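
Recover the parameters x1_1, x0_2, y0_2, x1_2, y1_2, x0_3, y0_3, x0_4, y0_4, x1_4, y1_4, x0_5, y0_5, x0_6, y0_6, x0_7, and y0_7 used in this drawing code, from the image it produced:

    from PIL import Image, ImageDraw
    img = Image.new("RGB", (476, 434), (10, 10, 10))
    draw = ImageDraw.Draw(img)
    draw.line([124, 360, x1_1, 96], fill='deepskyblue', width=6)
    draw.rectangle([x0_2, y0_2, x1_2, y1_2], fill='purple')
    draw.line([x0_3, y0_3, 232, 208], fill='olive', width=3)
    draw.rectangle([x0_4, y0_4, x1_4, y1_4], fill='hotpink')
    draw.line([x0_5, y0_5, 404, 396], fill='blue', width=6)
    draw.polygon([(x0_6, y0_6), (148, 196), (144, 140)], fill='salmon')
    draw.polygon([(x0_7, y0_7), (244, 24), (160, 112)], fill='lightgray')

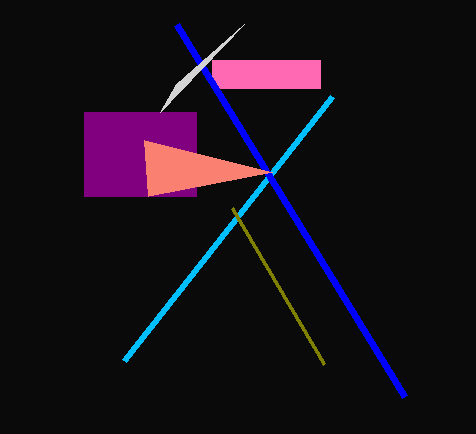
x1_1 = 332; x0_2 = 84; y0_2 = 112; x1_2 = 196; y1_2 = 196; x0_3 = 324; y0_3 = 364; x0_4 = 212; y0_4 = 60; x1_4 = 320; y1_4 = 88; x0_5 = 176; y0_5 = 24; x0_6 = 272; y0_6 = 172; x0_7 = 176; y0_7 = 84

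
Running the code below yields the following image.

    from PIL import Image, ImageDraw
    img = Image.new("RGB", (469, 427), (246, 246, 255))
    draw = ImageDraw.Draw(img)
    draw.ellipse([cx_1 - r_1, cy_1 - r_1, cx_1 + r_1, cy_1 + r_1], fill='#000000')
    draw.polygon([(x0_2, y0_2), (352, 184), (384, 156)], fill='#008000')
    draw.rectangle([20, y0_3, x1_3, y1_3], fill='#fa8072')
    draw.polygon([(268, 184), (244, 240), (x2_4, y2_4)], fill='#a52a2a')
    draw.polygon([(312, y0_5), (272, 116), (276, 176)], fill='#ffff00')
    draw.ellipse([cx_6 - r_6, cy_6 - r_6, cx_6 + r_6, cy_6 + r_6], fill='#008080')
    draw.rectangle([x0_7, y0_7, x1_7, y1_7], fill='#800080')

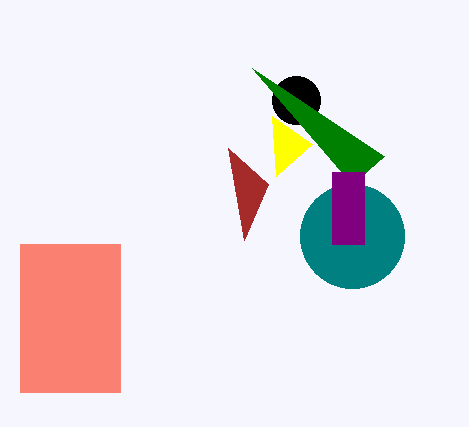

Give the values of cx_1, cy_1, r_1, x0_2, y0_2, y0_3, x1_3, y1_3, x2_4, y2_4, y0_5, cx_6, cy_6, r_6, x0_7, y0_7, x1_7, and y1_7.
cx_1 = 296, cy_1 = 100, r_1 = 24, x0_2 = 252, y0_2 = 68, y0_3 = 244, x1_3 = 120, y1_3 = 392, x2_4 = 228, y2_4 = 148, y0_5 = 144, cx_6 = 352, cy_6 = 236, r_6 = 52, x0_7 = 332, y0_7 = 172, x1_7 = 364, y1_7 = 244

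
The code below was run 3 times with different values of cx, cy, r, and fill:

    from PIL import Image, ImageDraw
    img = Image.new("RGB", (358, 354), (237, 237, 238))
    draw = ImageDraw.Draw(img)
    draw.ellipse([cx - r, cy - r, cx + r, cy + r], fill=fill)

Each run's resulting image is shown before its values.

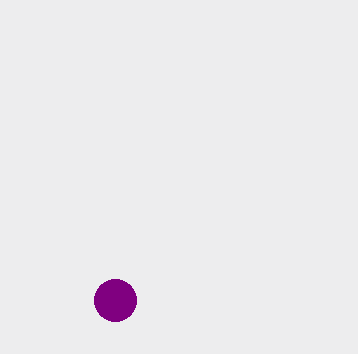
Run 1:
cx = 115
cy = 300
r = 21
fill = 'purple'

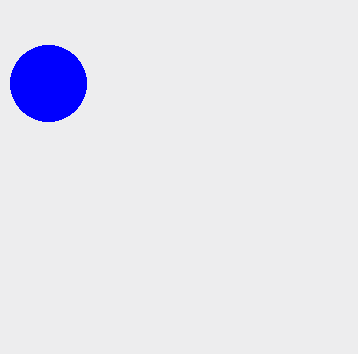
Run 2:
cx = 48, cy = 83, r = 38, fill = 'blue'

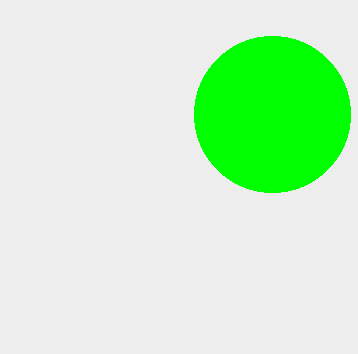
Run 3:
cx = 272; cy = 114; r = 78; fill = 'lime'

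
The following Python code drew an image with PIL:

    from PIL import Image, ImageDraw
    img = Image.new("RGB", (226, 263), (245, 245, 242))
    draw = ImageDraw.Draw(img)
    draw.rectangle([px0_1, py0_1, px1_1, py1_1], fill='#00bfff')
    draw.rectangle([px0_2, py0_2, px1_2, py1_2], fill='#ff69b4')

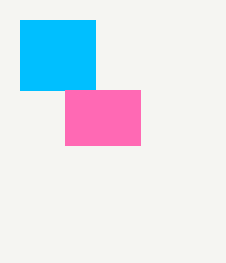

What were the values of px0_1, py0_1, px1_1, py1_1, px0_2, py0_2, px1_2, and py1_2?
px0_1 = 20; py0_1 = 20; px1_1 = 95; py1_1 = 90; px0_2 = 65; py0_2 = 90; px1_2 = 140; py1_2 = 145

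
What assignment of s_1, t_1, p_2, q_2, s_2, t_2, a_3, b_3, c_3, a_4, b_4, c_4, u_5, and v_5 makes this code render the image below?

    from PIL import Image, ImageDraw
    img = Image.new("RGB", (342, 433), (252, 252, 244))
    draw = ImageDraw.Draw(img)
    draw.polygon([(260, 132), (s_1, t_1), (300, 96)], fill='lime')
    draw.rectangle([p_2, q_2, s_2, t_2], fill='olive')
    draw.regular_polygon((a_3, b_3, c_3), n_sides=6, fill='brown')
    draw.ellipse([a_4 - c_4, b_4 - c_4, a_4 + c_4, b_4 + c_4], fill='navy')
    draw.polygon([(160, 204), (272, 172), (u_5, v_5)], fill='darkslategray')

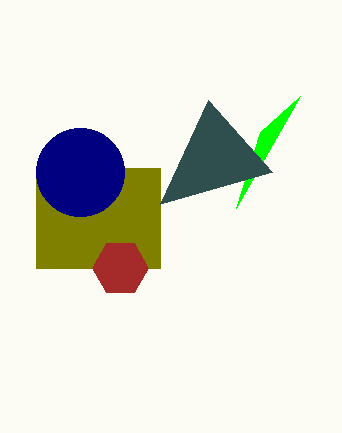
s_1 = 236; t_1 = 208; p_2 = 36; q_2 = 168; s_2 = 160; t_2 = 268; a_3 = 120; b_3 = 268; c_3 = 28; a_4 = 80; b_4 = 172; c_4 = 44; u_5 = 208; v_5 = 100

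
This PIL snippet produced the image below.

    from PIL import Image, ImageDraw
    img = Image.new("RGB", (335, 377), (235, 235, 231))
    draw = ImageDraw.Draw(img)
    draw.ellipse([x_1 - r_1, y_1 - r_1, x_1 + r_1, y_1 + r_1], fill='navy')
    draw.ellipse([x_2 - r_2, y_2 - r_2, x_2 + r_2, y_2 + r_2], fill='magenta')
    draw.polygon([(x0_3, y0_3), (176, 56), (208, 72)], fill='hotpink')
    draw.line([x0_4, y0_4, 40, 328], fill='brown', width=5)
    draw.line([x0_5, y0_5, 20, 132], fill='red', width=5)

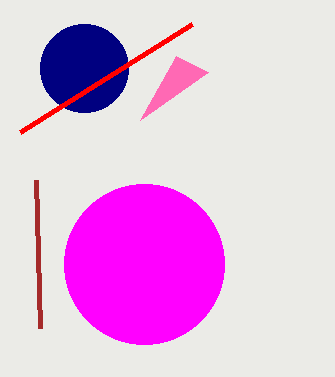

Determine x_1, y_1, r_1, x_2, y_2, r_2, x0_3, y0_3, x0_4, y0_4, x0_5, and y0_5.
x_1 = 84; y_1 = 68; r_1 = 44; x_2 = 144; y_2 = 264; r_2 = 80; x0_3 = 140; y0_3 = 120; x0_4 = 36; y0_4 = 180; x0_5 = 192; y0_5 = 24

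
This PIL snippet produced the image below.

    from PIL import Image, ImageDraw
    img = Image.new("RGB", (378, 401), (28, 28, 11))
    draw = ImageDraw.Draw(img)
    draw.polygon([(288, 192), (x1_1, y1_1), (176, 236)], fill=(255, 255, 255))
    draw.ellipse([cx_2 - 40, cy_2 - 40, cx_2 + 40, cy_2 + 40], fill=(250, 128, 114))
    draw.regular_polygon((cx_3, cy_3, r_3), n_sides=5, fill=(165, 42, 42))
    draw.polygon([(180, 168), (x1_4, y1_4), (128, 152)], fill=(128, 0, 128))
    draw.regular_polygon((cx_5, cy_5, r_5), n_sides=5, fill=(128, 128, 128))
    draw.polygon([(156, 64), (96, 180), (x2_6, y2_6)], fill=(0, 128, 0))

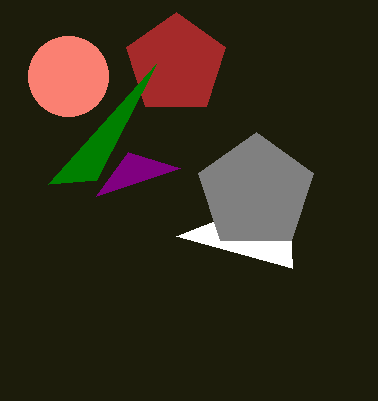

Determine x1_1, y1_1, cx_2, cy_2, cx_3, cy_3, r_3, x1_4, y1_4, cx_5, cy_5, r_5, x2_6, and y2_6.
x1_1 = 292; y1_1 = 268; cx_2 = 68; cy_2 = 76; cx_3 = 176; cy_3 = 64; r_3 = 52; x1_4 = 96; y1_4 = 196; cx_5 = 256; cy_5 = 192; r_5 = 60; x2_6 = 48; y2_6 = 184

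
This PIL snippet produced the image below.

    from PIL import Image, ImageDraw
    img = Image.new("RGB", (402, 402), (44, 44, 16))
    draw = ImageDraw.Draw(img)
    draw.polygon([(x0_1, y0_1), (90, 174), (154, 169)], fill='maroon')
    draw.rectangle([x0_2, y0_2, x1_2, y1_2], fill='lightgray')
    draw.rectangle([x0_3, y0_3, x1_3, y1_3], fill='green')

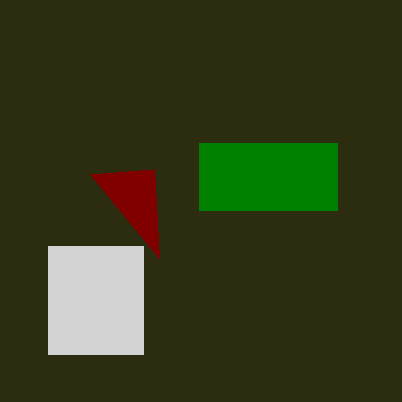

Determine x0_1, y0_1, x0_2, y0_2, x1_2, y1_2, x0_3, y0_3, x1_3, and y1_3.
x0_1 = 159; y0_1 = 258; x0_2 = 48; y0_2 = 246; x1_2 = 143; y1_2 = 354; x0_3 = 199; y0_3 = 143; x1_3 = 337; y1_3 = 210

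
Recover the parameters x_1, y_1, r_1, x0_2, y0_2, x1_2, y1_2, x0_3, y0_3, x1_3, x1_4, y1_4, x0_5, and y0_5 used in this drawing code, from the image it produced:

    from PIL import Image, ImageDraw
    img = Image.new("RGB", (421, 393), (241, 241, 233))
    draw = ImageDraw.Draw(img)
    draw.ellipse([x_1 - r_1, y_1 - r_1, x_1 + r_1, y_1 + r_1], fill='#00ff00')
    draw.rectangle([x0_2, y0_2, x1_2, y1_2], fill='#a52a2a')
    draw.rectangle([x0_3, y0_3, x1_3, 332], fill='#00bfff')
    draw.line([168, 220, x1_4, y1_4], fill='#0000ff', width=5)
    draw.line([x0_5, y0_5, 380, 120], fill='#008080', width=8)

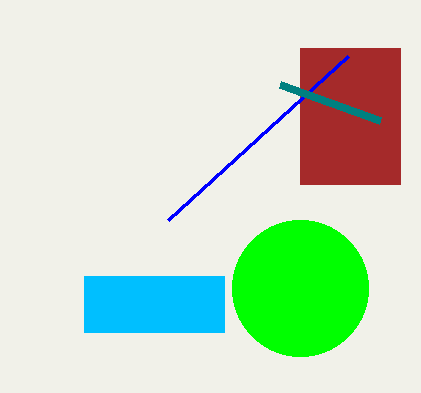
x_1 = 300
y_1 = 288
r_1 = 68
x0_2 = 300
y0_2 = 48
x1_2 = 400
y1_2 = 184
x0_3 = 84
y0_3 = 276
x1_3 = 224
x1_4 = 348
y1_4 = 56
x0_5 = 280
y0_5 = 84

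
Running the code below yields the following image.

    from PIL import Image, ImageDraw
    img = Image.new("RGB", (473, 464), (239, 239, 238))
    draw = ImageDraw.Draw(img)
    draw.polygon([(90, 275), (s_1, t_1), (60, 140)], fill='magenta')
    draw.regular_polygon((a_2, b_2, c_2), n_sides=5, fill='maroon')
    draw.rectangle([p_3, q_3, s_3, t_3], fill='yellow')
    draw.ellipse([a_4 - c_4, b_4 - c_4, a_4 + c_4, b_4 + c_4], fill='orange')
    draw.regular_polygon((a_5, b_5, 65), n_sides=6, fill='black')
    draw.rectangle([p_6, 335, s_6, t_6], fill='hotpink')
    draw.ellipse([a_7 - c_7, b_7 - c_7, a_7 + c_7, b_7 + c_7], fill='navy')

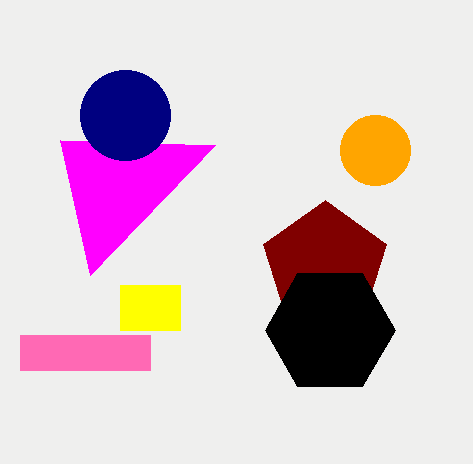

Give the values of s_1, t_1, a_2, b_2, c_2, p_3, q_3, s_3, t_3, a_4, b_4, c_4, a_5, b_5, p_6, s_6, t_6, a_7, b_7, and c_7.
s_1 = 215; t_1 = 145; a_2 = 325; b_2 = 265; c_2 = 65; p_3 = 120; q_3 = 285; s_3 = 180; t_3 = 330; a_4 = 375; b_4 = 150; c_4 = 35; a_5 = 330; b_5 = 330; p_6 = 20; s_6 = 150; t_6 = 370; a_7 = 125; b_7 = 115; c_7 = 45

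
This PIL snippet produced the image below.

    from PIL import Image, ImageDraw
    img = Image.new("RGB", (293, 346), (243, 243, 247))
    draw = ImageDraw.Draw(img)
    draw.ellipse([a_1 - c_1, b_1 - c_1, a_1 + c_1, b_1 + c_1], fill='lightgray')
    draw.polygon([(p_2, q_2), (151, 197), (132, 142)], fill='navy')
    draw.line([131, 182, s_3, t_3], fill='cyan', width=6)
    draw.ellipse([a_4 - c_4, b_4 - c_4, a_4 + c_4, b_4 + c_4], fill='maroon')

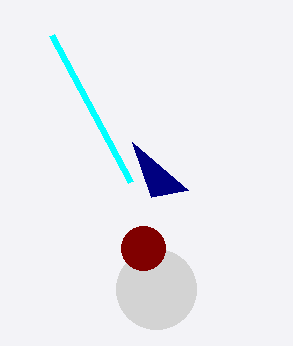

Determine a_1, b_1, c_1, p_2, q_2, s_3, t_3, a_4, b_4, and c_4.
a_1 = 156
b_1 = 289
c_1 = 40
p_2 = 188
q_2 = 190
s_3 = 52
t_3 = 35
a_4 = 143
b_4 = 248
c_4 = 22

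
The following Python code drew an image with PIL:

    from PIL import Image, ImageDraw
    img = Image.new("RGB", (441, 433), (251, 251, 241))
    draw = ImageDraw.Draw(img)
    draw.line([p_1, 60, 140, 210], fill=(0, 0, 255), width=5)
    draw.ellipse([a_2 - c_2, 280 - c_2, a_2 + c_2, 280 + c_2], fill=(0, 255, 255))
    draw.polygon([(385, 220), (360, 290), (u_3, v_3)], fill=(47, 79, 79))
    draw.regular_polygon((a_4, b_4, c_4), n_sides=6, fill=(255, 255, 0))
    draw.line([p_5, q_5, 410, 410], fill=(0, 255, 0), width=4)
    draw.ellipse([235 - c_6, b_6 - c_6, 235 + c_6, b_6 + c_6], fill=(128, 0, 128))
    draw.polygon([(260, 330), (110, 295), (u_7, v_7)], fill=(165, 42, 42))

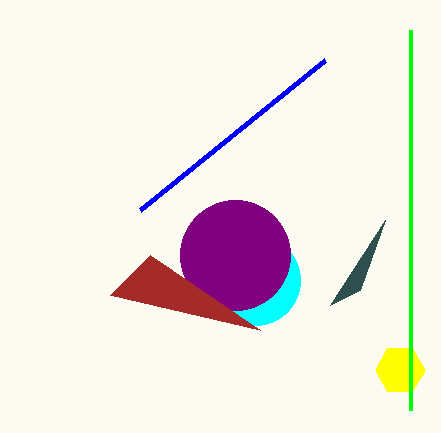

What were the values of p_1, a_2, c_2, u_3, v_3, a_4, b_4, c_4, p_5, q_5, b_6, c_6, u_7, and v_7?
p_1 = 325; a_2 = 255; c_2 = 45; u_3 = 330; v_3 = 305; a_4 = 400; b_4 = 370; c_4 = 25; p_5 = 410; q_5 = 30; b_6 = 255; c_6 = 55; u_7 = 150; v_7 = 255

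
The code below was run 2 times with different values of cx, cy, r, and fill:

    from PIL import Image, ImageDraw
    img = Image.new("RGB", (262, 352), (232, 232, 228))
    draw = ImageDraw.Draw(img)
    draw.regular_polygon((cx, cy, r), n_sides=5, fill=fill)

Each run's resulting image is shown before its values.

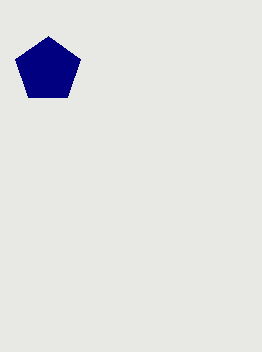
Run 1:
cx = 48
cy = 70
r = 34
fill = 'navy'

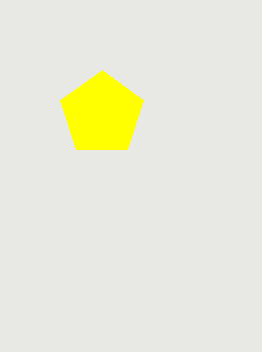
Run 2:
cx = 102; cy = 114; r = 44; fill = 'yellow'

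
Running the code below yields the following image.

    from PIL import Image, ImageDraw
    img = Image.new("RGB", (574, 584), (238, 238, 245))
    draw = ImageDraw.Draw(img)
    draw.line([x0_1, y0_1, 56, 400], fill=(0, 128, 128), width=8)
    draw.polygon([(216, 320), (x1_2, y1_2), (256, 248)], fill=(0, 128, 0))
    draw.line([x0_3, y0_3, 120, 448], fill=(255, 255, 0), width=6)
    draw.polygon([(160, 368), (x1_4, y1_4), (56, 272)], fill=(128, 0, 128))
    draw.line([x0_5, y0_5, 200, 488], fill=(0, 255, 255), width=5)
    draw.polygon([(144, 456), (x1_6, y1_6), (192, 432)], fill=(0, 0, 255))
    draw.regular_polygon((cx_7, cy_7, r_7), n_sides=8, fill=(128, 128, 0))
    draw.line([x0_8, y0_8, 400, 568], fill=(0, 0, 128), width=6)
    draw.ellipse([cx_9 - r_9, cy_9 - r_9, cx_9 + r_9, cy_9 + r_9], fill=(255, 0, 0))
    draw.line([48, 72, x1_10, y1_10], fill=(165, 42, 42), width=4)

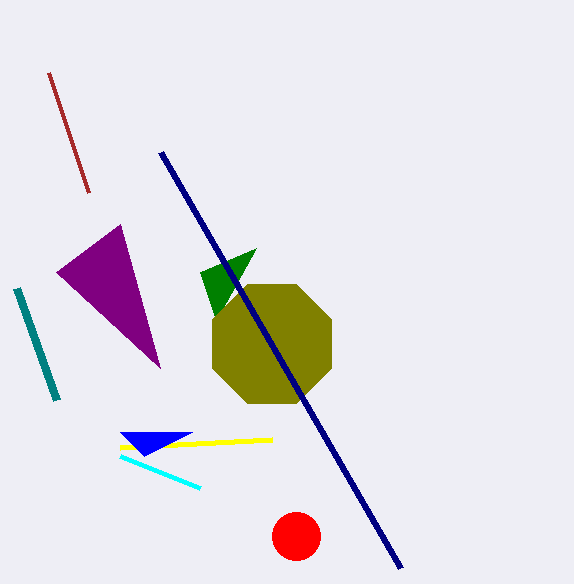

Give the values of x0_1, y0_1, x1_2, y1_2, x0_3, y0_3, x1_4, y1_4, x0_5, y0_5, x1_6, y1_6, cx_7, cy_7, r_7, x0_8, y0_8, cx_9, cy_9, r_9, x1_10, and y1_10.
x0_1 = 16
y0_1 = 288
x1_2 = 200
y1_2 = 272
x0_3 = 272
y0_3 = 440
x1_4 = 120
y1_4 = 224
x0_5 = 120
y0_5 = 456
x1_6 = 120
y1_6 = 432
cx_7 = 272
cy_7 = 344
r_7 = 64
x0_8 = 160
y0_8 = 152
cx_9 = 296
cy_9 = 536
r_9 = 24
x1_10 = 88
y1_10 = 192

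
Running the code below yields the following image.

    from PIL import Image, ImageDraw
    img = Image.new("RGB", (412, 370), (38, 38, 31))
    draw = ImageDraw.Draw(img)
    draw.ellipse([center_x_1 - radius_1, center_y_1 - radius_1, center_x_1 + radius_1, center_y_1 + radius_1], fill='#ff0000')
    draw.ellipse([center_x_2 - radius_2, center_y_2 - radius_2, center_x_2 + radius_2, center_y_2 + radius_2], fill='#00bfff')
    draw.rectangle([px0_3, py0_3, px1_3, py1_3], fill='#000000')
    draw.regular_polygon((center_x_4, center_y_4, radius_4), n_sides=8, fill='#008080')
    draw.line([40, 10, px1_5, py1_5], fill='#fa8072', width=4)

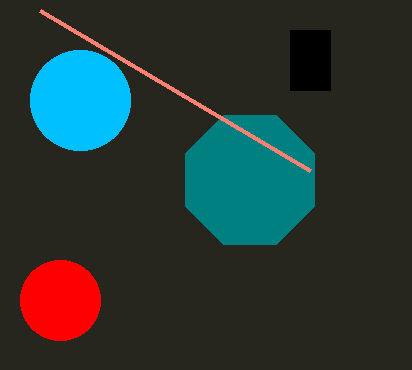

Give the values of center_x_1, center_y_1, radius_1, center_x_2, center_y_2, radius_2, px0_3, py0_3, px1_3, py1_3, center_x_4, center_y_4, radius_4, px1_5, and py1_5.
center_x_1 = 60, center_y_1 = 300, radius_1 = 40, center_x_2 = 80, center_y_2 = 100, radius_2 = 50, px0_3 = 290, py0_3 = 30, px1_3 = 330, py1_3 = 90, center_x_4 = 250, center_y_4 = 180, radius_4 = 70, px1_5 = 310, py1_5 = 170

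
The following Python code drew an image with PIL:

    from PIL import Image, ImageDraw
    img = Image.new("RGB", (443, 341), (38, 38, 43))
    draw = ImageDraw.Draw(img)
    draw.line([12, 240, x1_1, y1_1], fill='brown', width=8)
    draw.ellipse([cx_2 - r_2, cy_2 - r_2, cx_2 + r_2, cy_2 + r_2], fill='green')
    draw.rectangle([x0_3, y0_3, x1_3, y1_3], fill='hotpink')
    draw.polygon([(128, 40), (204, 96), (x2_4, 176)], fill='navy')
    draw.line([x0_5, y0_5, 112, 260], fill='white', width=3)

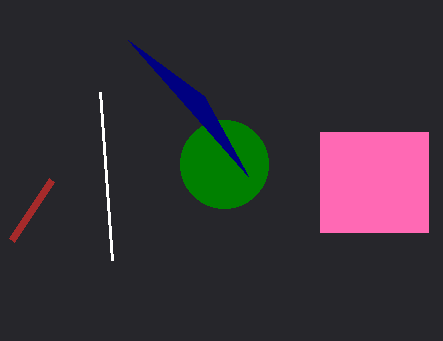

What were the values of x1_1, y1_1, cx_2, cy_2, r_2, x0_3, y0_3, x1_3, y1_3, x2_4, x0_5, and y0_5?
x1_1 = 52
y1_1 = 180
cx_2 = 224
cy_2 = 164
r_2 = 44
x0_3 = 320
y0_3 = 132
x1_3 = 428
y1_3 = 232
x2_4 = 248
x0_5 = 100
y0_5 = 92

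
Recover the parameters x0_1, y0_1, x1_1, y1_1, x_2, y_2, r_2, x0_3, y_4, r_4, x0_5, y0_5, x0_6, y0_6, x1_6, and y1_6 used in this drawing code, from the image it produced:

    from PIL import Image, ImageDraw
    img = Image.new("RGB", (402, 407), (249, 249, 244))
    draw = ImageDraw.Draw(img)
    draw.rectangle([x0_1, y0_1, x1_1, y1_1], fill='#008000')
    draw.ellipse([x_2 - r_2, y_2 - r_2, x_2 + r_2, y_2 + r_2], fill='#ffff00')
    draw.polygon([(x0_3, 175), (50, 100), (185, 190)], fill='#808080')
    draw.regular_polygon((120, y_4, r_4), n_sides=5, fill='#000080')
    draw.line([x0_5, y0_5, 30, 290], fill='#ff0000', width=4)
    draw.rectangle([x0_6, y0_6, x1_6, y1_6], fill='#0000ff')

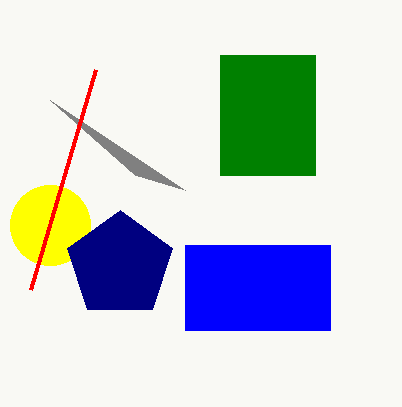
x0_1 = 220
y0_1 = 55
x1_1 = 315
y1_1 = 175
x_2 = 50
y_2 = 225
r_2 = 40
x0_3 = 135
y_4 = 265
r_4 = 55
x0_5 = 95
y0_5 = 70
x0_6 = 185
y0_6 = 245
x1_6 = 330
y1_6 = 330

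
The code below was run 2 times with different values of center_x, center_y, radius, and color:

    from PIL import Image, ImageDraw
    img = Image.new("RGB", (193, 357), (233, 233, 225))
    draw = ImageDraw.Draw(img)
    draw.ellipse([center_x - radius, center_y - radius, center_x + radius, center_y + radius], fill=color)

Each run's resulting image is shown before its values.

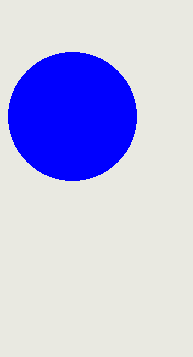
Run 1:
center_x = 72; center_y = 116; radius = 64; color = 'blue'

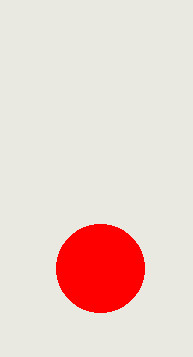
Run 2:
center_x = 100
center_y = 268
radius = 44
color = 'red'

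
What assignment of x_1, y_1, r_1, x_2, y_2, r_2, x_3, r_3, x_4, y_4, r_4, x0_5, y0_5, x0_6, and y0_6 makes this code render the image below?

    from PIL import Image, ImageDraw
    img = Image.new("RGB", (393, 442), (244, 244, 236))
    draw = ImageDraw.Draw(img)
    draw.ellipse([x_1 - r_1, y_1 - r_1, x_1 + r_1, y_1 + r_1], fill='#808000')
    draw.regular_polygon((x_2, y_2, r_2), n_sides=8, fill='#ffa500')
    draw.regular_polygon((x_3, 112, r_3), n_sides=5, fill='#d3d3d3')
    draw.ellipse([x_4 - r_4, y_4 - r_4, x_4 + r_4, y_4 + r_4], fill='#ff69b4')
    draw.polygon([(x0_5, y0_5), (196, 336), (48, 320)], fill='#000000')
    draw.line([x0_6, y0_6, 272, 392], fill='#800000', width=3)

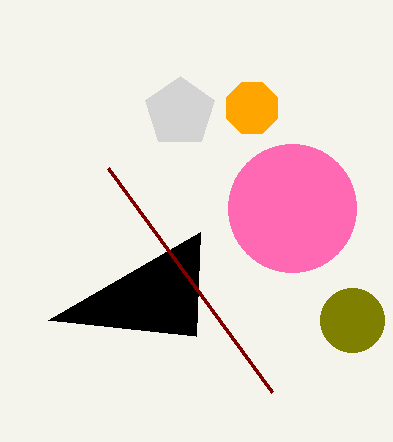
x_1 = 352
y_1 = 320
r_1 = 32
x_2 = 252
y_2 = 108
r_2 = 28
x_3 = 180
r_3 = 36
x_4 = 292
y_4 = 208
r_4 = 64
x0_5 = 200
y0_5 = 232
x0_6 = 108
y0_6 = 168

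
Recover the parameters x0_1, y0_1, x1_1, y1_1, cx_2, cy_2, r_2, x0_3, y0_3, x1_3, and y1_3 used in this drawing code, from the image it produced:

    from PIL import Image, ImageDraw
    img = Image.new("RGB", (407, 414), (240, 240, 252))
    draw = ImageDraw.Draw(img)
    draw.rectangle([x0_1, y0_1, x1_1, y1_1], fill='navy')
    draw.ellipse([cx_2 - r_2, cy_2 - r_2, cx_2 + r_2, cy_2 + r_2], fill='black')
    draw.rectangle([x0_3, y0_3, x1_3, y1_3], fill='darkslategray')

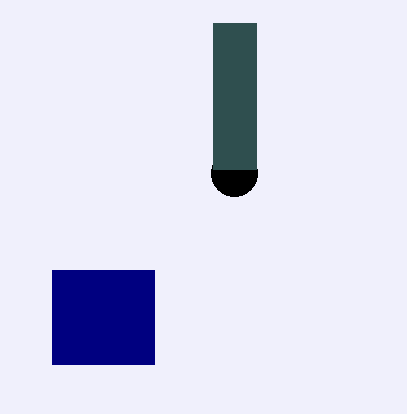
x0_1 = 52
y0_1 = 270
x1_1 = 154
y1_1 = 364
cx_2 = 234
cy_2 = 173
r_2 = 23
x0_3 = 213
y0_3 = 23
x1_3 = 256
y1_3 = 169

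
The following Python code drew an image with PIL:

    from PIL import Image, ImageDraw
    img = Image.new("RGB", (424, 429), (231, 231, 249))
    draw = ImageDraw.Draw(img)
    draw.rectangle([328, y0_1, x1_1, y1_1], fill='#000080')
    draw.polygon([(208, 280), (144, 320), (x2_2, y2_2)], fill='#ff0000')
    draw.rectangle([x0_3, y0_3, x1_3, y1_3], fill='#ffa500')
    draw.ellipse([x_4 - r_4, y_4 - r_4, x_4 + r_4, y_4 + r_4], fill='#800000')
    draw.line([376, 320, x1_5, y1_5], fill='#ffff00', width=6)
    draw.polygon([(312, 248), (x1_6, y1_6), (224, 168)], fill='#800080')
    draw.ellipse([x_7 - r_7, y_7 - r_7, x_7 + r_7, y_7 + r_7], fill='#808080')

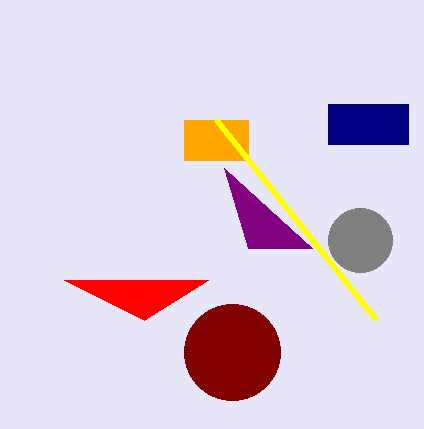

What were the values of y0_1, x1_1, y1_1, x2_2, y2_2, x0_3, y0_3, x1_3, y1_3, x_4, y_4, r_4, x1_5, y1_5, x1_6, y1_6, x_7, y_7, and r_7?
y0_1 = 104, x1_1 = 408, y1_1 = 144, x2_2 = 64, y2_2 = 280, x0_3 = 184, y0_3 = 120, x1_3 = 248, y1_3 = 160, x_4 = 232, y_4 = 352, r_4 = 48, x1_5 = 216, y1_5 = 120, x1_6 = 248, y1_6 = 248, x_7 = 360, y_7 = 240, r_7 = 32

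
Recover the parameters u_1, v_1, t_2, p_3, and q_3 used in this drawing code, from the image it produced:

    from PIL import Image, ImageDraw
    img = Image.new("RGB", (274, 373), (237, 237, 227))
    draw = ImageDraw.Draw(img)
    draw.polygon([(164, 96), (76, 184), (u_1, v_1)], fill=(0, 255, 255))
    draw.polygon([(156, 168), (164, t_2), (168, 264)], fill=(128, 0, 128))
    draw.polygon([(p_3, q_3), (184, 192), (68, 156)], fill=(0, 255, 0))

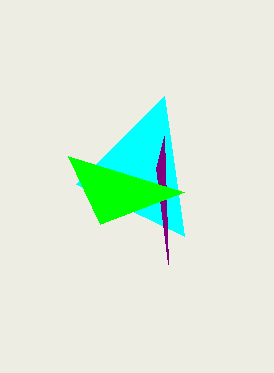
u_1 = 184; v_1 = 236; t_2 = 136; p_3 = 100; q_3 = 224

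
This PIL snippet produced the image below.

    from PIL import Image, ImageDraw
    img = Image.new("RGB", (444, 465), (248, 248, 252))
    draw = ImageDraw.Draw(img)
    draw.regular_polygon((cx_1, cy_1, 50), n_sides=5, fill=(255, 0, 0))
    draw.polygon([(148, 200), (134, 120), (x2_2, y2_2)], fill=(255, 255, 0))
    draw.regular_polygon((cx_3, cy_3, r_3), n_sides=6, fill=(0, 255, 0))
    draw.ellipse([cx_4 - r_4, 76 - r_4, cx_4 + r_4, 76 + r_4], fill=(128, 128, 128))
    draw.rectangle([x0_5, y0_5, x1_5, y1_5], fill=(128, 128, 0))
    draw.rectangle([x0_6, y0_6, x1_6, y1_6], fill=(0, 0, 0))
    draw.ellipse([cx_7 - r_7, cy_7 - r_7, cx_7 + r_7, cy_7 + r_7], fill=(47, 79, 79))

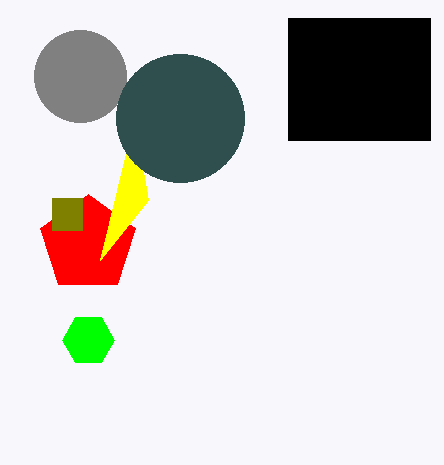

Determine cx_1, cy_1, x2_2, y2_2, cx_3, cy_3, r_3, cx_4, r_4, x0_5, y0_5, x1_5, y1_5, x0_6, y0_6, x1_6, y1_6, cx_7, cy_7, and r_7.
cx_1 = 88, cy_1 = 244, x2_2 = 100, y2_2 = 260, cx_3 = 88, cy_3 = 340, r_3 = 26, cx_4 = 80, r_4 = 46, x0_5 = 52, y0_5 = 198, x1_5 = 82, y1_5 = 230, x0_6 = 288, y0_6 = 18, x1_6 = 430, y1_6 = 140, cx_7 = 180, cy_7 = 118, r_7 = 64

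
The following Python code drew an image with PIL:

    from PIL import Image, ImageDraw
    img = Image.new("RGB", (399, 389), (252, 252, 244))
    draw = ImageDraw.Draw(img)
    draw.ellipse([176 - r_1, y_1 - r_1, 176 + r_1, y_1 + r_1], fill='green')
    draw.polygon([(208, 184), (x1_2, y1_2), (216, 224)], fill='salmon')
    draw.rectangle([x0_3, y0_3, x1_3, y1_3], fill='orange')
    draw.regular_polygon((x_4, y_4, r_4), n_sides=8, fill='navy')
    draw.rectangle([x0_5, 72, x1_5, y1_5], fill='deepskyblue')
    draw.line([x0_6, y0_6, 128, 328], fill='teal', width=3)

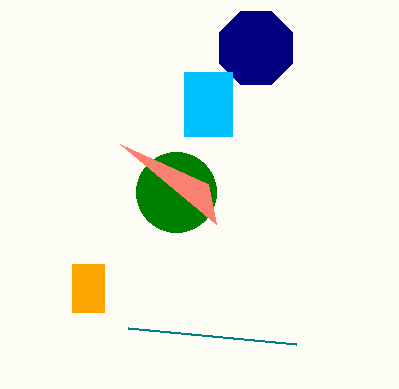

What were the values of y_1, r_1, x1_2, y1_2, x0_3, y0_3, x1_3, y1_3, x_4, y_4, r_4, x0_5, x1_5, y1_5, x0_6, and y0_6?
y_1 = 192, r_1 = 40, x1_2 = 120, y1_2 = 144, x0_3 = 72, y0_3 = 264, x1_3 = 104, y1_3 = 312, x_4 = 256, y_4 = 48, r_4 = 40, x0_5 = 184, x1_5 = 232, y1_5 = 136, x0_6 = 296, y0_6 = 344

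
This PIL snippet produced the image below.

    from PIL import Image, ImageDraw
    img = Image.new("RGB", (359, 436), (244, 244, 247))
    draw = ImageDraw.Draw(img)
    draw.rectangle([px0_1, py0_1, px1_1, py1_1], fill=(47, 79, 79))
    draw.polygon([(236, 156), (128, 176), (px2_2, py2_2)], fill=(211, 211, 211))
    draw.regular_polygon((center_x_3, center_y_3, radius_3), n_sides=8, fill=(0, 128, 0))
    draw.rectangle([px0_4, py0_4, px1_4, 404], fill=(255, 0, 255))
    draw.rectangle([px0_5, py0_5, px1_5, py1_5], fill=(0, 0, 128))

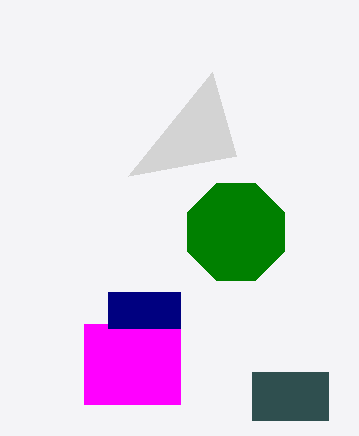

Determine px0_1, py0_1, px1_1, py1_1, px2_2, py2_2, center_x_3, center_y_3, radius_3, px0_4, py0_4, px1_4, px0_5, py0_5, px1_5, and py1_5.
px0_1 = 252
py0_1 = 372
px1_1 = 328
py1_1 = 420
px2_2 = 212
py2_2 = 72
center_x_3 = 236
center_y_3 = 232
radius_3 = 52
px0_4 = 84
py0_4 = 324
px1_4 = 180
px0_5 = 108
py0_5 = 292
px1_5 = 180
py1_5 = 328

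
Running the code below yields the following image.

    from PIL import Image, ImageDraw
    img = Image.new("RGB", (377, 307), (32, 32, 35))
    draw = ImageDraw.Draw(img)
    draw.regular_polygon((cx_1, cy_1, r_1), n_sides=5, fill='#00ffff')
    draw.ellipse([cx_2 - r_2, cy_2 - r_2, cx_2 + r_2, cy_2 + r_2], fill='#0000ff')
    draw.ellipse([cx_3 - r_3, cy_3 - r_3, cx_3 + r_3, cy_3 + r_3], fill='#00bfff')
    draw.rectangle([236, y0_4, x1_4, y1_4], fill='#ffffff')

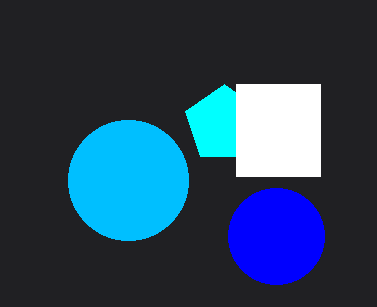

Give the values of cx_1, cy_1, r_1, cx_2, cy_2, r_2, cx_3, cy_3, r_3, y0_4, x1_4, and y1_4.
cx_1 = 224
cy_1 = 124
r_1 = 40
cx_2 = 276
cy_2 = 236
r_2 = 48
cx_3 = 128
cy_3 = 180
r_3 = 60
y0_4 = 84
x1_4 = 320
y1_4 = 176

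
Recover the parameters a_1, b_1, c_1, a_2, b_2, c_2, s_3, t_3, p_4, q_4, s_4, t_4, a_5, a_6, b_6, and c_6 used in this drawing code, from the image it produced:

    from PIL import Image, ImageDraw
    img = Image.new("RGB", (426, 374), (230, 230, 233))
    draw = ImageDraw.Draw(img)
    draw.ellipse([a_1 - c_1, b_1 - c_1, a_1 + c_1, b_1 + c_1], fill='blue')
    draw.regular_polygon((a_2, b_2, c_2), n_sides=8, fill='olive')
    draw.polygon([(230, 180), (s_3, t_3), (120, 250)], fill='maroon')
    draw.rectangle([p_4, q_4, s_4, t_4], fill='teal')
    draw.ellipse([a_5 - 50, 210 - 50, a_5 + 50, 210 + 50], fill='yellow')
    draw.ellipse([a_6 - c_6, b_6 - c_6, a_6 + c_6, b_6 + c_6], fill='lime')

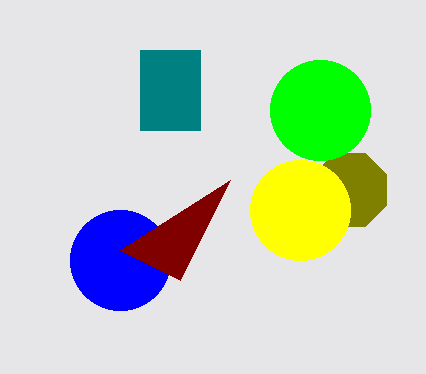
a_1 = 120
b_1 = 260
c_1 = 50
a_2 = 350
b_2 = 190
c_2 = 40
s_3 = 180
t_3 = 280
p_4 = 140
q_4 = 50
s_4 = 200
t_4 = 130
a_5 = 300
a_6 = 320
b_6 = 110
c_6 = 50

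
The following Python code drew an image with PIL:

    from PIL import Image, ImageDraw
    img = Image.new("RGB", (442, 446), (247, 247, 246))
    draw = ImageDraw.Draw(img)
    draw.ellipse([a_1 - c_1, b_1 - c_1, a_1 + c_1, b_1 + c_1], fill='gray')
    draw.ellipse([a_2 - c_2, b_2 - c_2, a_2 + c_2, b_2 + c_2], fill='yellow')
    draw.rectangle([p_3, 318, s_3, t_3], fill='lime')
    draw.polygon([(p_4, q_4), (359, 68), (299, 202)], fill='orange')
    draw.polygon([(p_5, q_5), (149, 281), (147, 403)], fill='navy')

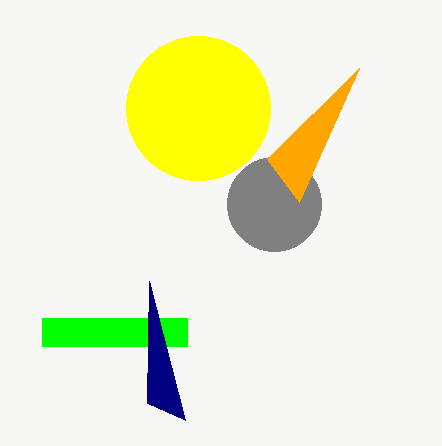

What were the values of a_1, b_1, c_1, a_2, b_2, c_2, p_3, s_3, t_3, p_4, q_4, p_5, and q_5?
a_1 = 274; b_1 = 204; c_1 = 47; a_2 = 198; b_2 = 108; c_2 = 72; p_3 = 42; s_3 = 187; t_3 = 346; p_4 = 267; q_4 = 159; p_5 = 185; q_5 = 420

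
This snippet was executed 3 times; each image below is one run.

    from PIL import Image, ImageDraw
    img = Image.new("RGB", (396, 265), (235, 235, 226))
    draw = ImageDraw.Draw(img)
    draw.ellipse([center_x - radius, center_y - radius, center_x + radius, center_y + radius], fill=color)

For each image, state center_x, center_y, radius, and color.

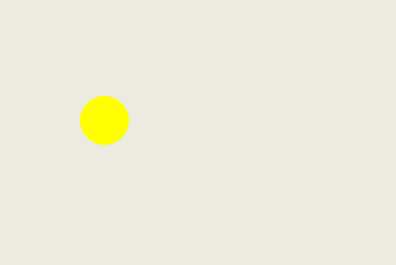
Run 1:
center_x = 104
center_y = 120
radius = 24
color = 'yellow'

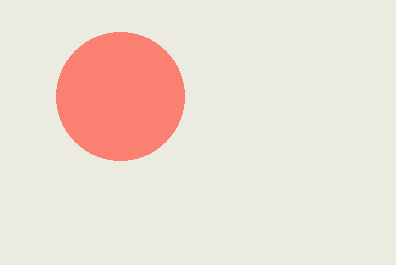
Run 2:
center_x = 120
center_y = 96
radius = 64
color = 'salmon'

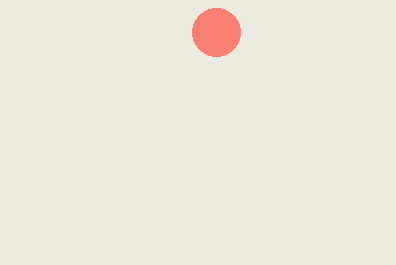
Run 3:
center_x = 216, center_y = 32, radius = 24, color = 'salmon'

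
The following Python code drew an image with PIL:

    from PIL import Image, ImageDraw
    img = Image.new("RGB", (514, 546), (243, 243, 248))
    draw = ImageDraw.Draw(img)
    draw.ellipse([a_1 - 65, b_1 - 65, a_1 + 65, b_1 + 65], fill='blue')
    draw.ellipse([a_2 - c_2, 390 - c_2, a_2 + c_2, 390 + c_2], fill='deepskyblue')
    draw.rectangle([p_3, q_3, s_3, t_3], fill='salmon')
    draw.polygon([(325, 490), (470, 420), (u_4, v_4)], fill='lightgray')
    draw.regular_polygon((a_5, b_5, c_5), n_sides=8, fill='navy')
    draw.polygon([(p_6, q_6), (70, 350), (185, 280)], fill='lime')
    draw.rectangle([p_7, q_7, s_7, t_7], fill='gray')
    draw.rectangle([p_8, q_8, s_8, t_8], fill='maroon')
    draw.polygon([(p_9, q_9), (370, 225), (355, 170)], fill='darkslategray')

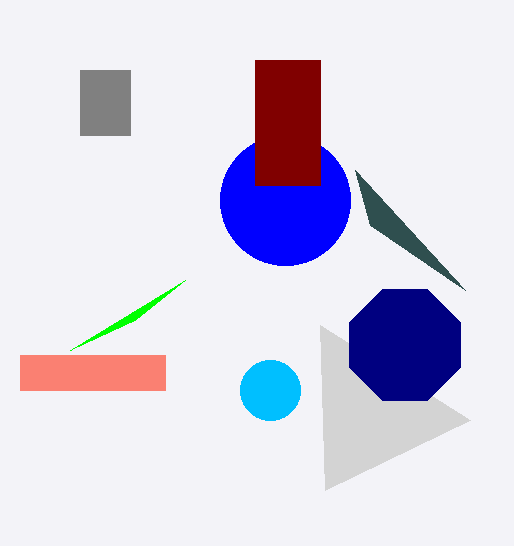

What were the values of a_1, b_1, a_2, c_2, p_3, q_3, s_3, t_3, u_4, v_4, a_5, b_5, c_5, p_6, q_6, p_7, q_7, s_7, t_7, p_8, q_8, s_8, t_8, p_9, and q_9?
a_1 = 285
b_1 = 200
a_2 = 270
c_2 = 30
p_3 = 20
q_3 = 355
s_3 = 165
t_3 = 390
u_4 = 320
v_4 = 325
a_5 = 405
b_5 = 345
c_5 = 60
p_6 = 135
q_6 = 320
p_7 = 80
q_7 = 70
s_7 = 130
t_7 = 135
p_8 = 255
q_8 = 60
s_8 = 320
t_8 = 185
p_9 = 465
q_9 = 290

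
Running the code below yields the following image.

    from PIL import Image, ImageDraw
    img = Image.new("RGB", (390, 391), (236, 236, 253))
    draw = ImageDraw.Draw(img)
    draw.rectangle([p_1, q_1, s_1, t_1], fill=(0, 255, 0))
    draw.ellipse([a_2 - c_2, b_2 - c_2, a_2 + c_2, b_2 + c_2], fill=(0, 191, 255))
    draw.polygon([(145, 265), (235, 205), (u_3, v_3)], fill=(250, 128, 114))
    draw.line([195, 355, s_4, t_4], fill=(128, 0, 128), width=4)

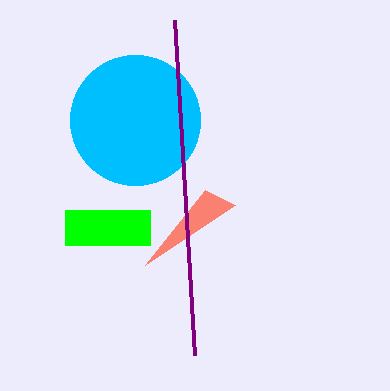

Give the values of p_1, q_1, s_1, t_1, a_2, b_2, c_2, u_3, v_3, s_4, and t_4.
p_1 = 65; q_1 = 210; s_1 = 150; t_1 = 245; a_2 = 135; b_2 = 120; c_2 = 65; u_3 = 205; v_3 = 190; s_4 = 175; t_4 = 20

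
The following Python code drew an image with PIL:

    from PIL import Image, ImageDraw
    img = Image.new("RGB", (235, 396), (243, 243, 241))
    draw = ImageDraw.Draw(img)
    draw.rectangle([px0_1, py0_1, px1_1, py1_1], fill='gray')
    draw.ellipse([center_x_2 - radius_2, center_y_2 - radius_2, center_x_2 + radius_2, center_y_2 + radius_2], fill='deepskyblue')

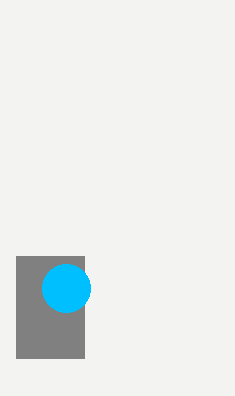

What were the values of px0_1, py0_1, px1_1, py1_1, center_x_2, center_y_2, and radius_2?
px0_1 = 16; py0_1 = 256; px1_1 = 84; py1_1 = 358; center_x_2 = 66; center_y_2 = 288; radius_2 = 24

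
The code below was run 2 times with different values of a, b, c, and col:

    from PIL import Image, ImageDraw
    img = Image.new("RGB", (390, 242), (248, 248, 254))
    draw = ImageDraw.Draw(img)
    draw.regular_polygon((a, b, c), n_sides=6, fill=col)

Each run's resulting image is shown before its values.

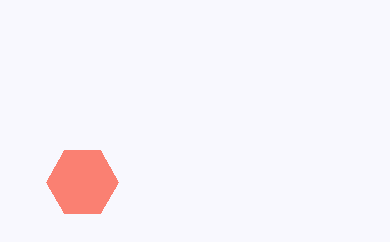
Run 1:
a = 82, b = 182, c = 36, col = 'salmon'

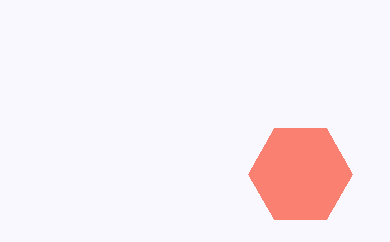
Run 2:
a = 300; b = 174; c = 52; col = 'salmon'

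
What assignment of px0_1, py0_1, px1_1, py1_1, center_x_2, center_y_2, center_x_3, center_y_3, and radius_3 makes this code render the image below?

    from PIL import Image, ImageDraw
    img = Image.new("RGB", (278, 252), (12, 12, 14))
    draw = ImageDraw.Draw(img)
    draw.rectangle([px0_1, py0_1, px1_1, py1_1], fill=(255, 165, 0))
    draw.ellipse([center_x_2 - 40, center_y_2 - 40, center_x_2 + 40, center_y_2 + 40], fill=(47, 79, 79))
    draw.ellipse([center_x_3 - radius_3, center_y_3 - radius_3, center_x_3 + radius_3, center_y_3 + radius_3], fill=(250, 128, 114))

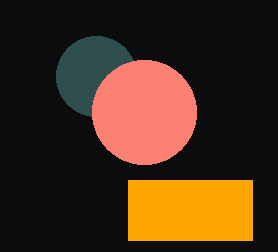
px0_1 = 128, py0_1 = 180, px1_1 = 252, py1_1 = 240, center_x_2 = 96, center_y_2 = 76, center_x_3 = 144, center_y_3 = 112, radius_3 = 52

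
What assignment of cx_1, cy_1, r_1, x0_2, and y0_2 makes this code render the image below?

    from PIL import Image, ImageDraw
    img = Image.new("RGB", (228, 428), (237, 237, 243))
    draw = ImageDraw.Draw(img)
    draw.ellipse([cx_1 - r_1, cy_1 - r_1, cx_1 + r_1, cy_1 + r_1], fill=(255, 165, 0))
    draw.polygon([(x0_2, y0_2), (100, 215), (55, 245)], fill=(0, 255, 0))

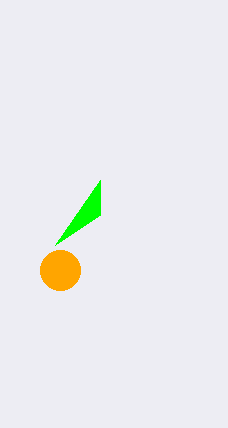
cx_1 = 60
cy_1 = 270
r_1 = 20
x0_2 = 100
y0_2 = 180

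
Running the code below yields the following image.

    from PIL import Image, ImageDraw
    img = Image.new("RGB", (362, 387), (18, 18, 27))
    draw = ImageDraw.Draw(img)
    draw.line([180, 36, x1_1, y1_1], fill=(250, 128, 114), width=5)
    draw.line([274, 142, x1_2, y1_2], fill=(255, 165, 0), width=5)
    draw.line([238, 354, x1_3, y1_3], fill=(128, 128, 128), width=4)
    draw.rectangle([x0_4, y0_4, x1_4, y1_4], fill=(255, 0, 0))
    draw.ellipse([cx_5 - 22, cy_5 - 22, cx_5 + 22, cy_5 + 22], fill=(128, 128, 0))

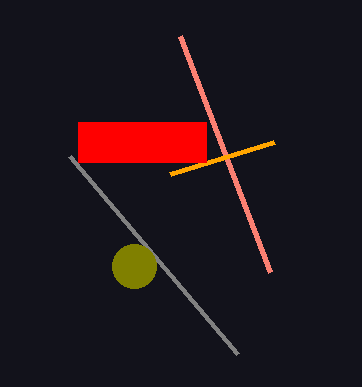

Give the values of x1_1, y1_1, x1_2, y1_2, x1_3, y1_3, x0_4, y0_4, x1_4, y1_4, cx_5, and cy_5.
x1_1 = 270, y1_1 = 272, x1_2 = 170, y1_2 = 174, x1_3 = 70, y1_3 = 156, x0_4 = 78, y0_4 = 122, x1_4 = 206, y1_4 = 162, cx_5 = 134, cy_5 = 266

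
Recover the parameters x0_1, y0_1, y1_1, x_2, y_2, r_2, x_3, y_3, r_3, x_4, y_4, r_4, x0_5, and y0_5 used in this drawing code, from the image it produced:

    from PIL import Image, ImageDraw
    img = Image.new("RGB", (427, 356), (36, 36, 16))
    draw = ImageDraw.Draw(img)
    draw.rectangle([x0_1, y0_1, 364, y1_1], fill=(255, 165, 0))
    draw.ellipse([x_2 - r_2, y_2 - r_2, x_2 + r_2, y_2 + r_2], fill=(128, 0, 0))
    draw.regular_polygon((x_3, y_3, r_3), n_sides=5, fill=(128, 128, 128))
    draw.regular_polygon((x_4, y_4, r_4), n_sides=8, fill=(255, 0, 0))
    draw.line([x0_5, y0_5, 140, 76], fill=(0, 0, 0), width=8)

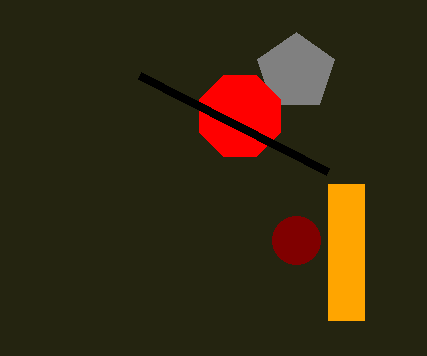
x0_1 = 328; y0_1 = 184; y1_1 = 320; x_2 = 296; y_2 = 240; r_2 = 24; x_3 = 296; y_3 = 72; r_3 = 40; x_4 = 240; y_4 = 116; r_4 = 44; x0_5 = 328; y0_5 = 172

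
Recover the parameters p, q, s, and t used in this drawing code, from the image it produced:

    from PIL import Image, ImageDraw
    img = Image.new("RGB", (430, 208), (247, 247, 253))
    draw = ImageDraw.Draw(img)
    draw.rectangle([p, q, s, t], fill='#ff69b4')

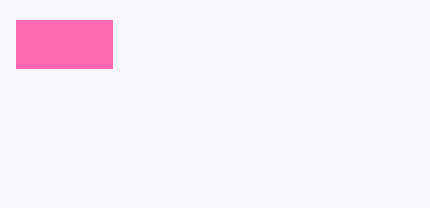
p = 16
q = 20
s = 112
t = 68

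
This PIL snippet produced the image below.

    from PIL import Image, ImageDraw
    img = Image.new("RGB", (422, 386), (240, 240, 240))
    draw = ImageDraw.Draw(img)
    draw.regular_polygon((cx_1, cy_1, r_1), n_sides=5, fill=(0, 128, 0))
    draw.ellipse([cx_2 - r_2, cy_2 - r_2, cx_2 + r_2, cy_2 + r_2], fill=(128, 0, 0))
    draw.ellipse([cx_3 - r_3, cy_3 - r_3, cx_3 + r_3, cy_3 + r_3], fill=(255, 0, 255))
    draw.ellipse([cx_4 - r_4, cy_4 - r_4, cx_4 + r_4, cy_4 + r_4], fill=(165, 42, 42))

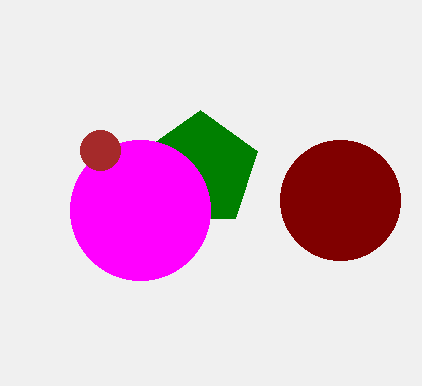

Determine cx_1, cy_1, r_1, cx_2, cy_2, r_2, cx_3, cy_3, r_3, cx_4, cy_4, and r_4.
cx_1 = 200; cy_1 = 170; r_1 = 60; cx_2 = 340; cy_2 = 200; r_2 = 60; cx_3 = 140; cy_3 = 210; r_3 = 70; cx_4 = 100; cy_4 = 150; r_4 = 20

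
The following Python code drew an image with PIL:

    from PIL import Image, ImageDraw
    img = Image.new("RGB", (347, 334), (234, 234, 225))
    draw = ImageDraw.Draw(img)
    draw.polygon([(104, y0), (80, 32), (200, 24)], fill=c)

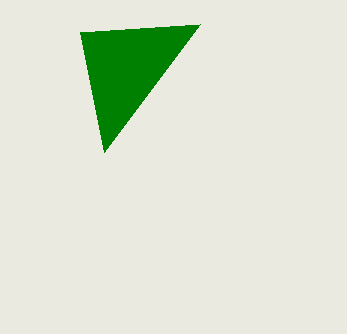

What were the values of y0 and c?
y0 = 152
c = 'green'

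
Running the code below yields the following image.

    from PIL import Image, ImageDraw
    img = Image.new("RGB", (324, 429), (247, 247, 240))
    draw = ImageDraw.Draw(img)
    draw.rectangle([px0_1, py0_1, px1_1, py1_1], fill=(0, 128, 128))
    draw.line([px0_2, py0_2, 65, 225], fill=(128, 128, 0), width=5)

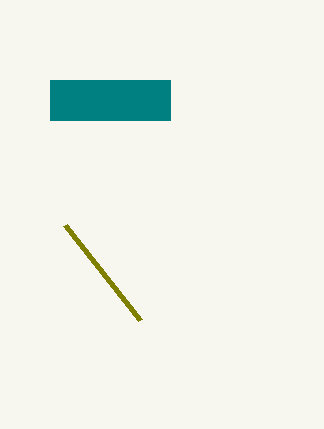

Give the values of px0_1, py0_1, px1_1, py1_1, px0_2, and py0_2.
px0_1 = 50; py0_1 = 80; px1_1 = 170; py1_1 = 120; px0_2 = 140; py0_2 = 320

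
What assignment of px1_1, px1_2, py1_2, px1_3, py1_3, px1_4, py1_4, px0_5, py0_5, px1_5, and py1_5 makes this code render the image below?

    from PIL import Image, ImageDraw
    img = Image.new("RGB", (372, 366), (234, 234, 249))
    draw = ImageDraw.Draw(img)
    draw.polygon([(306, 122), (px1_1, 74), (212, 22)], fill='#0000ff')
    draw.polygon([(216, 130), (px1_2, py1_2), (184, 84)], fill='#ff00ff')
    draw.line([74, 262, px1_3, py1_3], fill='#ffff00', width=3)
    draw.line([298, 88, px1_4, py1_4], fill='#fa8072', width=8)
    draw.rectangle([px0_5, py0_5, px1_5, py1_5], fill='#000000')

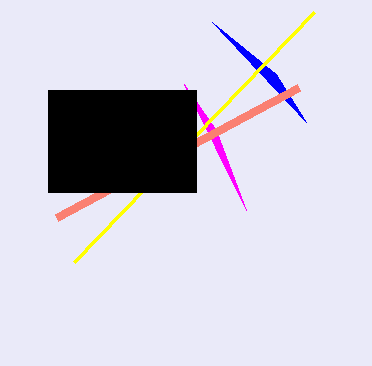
px1_1 = 276; px1_2 = 246; py1_2 = 210; px1_3 = 314; py1_3 = 12; px1_4 = 56; py1_4 = 218; px0_5 = 48; py0_5 = 90; px1_5 = 196; py1_5 = 192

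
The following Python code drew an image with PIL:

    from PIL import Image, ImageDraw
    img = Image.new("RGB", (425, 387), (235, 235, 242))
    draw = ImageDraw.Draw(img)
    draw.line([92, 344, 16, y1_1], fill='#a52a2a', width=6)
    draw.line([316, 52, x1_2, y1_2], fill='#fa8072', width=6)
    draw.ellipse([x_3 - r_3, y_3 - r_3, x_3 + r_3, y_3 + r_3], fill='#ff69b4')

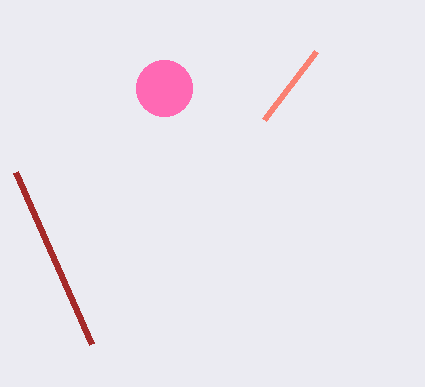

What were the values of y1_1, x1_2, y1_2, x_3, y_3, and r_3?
y1_1 = 172; x1_2 = 264; y1_2 = 120; x_3 = 164; y_3 = 88; r_3 = 28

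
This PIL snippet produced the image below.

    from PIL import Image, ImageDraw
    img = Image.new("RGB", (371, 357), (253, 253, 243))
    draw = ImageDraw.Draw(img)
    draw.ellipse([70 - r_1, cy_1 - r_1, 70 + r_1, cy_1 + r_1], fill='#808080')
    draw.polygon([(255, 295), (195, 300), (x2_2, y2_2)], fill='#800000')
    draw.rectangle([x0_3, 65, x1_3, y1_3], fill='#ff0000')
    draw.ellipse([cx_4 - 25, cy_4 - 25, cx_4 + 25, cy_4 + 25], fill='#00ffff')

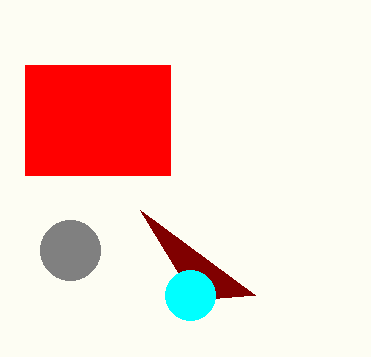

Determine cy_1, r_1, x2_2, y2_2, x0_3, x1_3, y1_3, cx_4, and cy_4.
cy_1 = 250, r_1 = 30, x2_2 = 140, y2_2 = 210, x0_3 = 25, x1_3 = 170, y1_3 = 175, cx_4 = 190, cy_4 = 295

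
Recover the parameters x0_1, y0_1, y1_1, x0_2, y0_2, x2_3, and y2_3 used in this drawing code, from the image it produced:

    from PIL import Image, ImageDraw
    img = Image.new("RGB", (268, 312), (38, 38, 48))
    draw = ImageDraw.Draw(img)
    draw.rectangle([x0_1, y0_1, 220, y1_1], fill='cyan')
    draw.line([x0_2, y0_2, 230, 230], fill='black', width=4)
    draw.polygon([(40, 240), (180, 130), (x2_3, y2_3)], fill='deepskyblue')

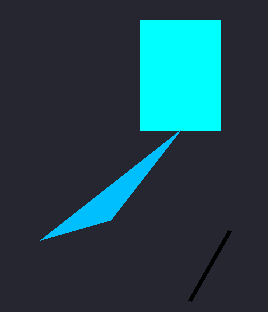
x0_1 = 140
y0_1 = 20
y1_1 = 130
x0_2 = 190
y0_2 = 300
x2_3 = 110
y2_3 = 220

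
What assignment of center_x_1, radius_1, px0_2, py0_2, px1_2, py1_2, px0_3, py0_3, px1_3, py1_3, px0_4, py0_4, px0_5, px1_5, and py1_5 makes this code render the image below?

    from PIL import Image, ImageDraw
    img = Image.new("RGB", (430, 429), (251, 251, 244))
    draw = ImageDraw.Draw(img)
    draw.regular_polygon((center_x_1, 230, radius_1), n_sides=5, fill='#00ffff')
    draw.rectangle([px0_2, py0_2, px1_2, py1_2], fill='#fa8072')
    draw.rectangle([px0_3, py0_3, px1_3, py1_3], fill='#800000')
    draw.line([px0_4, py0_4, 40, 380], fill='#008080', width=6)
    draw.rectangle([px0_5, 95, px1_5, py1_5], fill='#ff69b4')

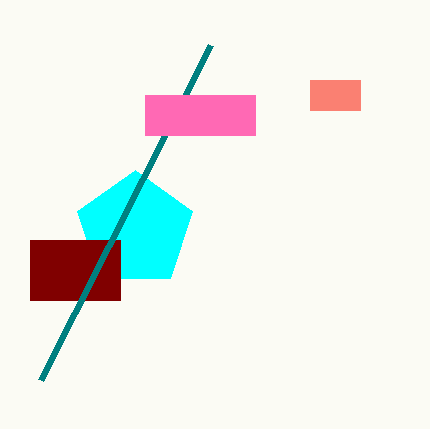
center_x_1 = 135
radius_1 = 60
px0_2 = 310
py0_2 = 80
px1_2 = 360
py1_2 = 110
px0_3 = 30
py0_3 = 240
px1_3 = 120
py1_3 = 300
px0_4 = 210
py0_4 = 45
px0_5 = 145
px1_5 = 255
py1_5 = 135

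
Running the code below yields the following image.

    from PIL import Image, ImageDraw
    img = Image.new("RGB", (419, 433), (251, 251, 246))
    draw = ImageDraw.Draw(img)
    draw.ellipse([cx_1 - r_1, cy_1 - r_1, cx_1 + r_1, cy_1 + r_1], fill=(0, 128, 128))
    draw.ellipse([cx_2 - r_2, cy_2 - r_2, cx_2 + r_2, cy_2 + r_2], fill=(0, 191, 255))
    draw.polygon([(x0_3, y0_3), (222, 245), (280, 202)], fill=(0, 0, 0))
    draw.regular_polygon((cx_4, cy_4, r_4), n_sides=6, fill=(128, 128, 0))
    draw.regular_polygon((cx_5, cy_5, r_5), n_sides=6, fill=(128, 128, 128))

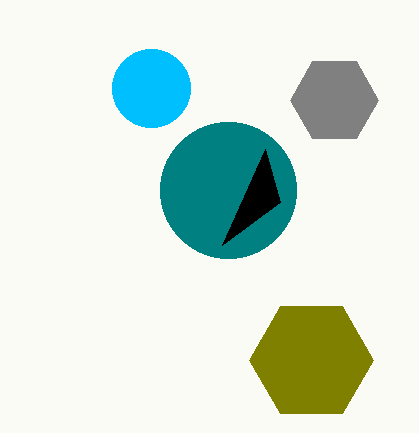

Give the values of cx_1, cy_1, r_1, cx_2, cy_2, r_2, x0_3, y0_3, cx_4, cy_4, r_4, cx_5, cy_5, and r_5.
cx_1 = 228, cy_1 = 190, r_1 = 68, cx_2 = 151, cy_2 = 88, r_2 = 39, x0_3 = 265, y0_3 = 149, cx_4 = 311, cy_4 = 360, r_4 = 62, cx_5 = 334, cy_5 = 100, r_5 = 44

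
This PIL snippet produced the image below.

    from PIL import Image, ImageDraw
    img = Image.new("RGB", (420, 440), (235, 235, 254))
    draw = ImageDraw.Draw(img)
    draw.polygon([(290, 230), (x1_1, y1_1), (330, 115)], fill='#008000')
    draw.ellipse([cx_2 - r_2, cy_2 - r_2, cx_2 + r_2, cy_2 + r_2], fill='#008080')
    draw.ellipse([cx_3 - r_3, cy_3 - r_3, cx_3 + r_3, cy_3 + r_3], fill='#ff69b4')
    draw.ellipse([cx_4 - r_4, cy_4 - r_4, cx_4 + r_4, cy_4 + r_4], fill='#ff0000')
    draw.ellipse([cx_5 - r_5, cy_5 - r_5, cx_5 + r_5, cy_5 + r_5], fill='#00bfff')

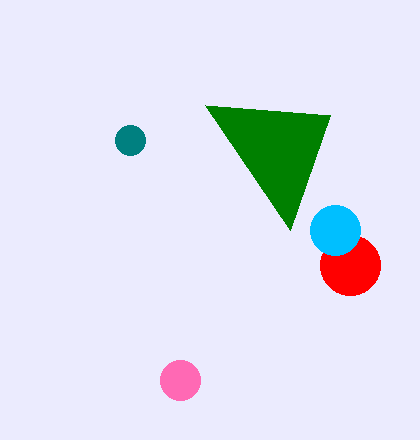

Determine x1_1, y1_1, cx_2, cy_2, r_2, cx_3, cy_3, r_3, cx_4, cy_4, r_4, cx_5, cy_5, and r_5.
x1_1 = 205; y1_1 = 105; cx_2 = 130; cy_2 = 140; r_2 = 15; cx_3 = 180; cy_3 = 380; r_3 = 20; cx_4 = 350; cy_4 = 265; r_4 = 30; cx_5 = 335; cy_5 = 230; r_5 = 25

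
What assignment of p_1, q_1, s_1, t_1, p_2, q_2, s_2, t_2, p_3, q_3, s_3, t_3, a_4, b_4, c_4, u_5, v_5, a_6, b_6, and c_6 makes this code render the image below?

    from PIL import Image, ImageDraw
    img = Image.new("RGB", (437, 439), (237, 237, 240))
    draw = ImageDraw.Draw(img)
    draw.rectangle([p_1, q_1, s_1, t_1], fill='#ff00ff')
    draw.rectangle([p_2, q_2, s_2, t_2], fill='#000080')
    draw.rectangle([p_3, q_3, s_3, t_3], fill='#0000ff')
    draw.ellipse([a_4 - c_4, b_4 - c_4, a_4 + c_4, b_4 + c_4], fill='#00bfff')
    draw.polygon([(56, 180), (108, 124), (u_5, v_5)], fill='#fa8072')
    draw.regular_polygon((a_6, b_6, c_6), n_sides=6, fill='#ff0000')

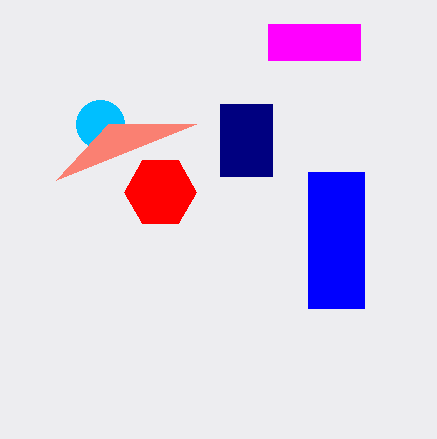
p_1 = 268, q_1 = 24, s_1 = 360, t_1 = 60, p_2 = 220, q_2 = 104, s_2 = 272, t_2 = 176, p_3 = 308, q_3 = 172, s_3 = 364, t_3 = 308, a_4 = 100, b_4 = 124, c_4 = 24, u_5 = 196, v_5 = 124, a_6 = 160, b_6 = 192, c_6 = 36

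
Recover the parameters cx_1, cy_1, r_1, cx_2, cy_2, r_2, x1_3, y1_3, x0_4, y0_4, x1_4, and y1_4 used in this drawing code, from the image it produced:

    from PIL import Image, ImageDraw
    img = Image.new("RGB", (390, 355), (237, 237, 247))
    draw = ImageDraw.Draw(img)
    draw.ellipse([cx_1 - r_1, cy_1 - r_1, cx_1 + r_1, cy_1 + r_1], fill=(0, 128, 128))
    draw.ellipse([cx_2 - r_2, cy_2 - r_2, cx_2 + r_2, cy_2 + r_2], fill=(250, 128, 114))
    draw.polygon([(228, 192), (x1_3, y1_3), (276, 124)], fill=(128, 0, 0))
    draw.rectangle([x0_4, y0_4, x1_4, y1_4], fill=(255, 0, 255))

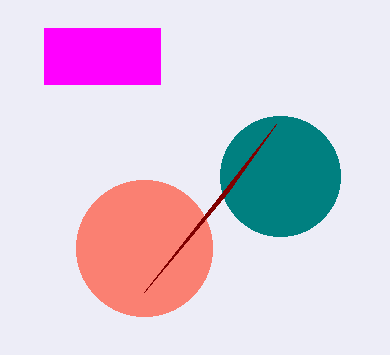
cx_1 = 280
cy_1 = 176
r_1 = 60
cx_2 = 144
cy_2 = 248
r_2 = 68
x1_3 = 144
y1_3 = 292
x0_4 = 44
y0_4 = 28
x1_4 = 160
y1_4 = 84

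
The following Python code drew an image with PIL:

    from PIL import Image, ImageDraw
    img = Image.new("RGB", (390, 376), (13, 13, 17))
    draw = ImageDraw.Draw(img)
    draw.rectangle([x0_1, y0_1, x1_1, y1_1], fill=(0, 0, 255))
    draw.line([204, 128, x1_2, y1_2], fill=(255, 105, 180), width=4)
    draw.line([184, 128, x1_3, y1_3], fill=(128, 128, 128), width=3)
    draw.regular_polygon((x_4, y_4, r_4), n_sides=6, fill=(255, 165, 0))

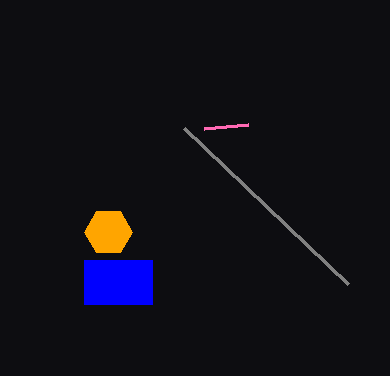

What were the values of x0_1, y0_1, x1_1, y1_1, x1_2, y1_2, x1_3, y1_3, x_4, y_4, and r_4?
x0_1 = 84; y0_1 = 260; x1_1 = 152; y1_1 = 304; x1_2 = 248; y1_2 = 124; x1_3 = 348; y1_3 = 284; x_4 = 108; y_4 = 232; r_4 = 24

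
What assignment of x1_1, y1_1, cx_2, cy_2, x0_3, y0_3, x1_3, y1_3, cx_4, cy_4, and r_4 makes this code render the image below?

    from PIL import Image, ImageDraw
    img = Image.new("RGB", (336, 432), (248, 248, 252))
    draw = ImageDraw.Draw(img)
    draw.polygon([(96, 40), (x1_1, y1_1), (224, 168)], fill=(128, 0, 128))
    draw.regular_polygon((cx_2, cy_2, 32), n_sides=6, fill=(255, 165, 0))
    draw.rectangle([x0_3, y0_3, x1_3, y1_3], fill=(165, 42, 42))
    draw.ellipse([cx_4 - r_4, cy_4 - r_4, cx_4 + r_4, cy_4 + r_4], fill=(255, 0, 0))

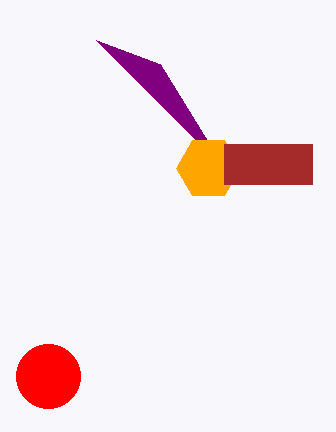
x1_1 = 160
y1_1 = 64
cx_2 = 208
cy_2 = 168
x0_3 = 224
y0_3 = 144
x1_3 = 312
y1_3 = 184
cx_4 = 48
cy_4 = 376
r_4 = 32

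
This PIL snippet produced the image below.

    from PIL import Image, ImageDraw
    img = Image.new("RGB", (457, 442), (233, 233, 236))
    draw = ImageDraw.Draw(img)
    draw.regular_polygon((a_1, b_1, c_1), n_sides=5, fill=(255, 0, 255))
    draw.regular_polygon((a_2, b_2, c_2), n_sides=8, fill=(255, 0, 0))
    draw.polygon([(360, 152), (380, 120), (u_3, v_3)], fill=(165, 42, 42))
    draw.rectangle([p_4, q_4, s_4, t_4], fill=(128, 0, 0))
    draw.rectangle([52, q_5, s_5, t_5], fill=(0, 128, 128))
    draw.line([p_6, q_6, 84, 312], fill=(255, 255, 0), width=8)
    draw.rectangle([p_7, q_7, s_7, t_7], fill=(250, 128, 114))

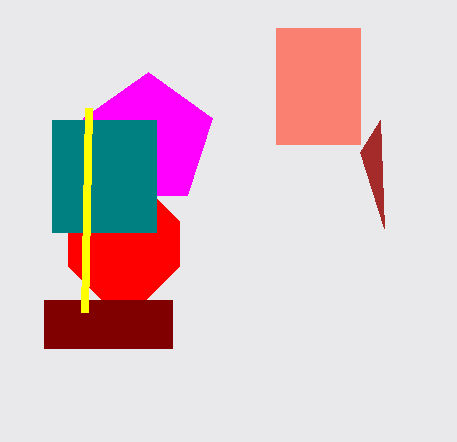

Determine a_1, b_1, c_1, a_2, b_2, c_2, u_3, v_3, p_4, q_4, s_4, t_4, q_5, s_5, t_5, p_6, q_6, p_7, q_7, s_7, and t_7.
a_1 = 148; b_1 = 140; c_1 = 68; a_2 = 124; b_2 = 244; c_2 = 60; u_3 = 384; v_3 = 228; p_4 = 44; q_4 = 300; s_4 = 172; t_4 = 348; q_5 = 120; s_5 = 156; t_5 = 232; p_6 = 88; q_6 = 108; p_7 = 276; q_7 = 28; s_7 = 360; t_7 = 144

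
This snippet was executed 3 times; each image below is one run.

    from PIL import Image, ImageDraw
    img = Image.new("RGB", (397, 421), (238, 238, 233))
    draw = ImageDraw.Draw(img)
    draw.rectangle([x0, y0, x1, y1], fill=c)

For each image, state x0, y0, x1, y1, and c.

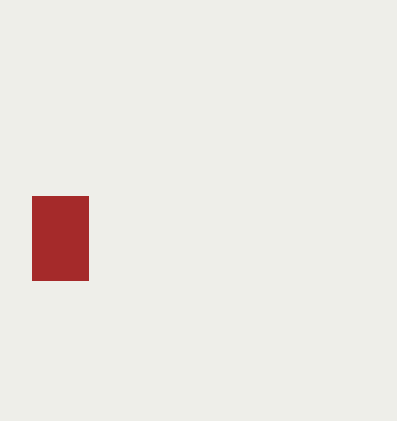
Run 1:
x0 = 32
y0 = 196
x1 = 88
y1 = 280
c = 'brown'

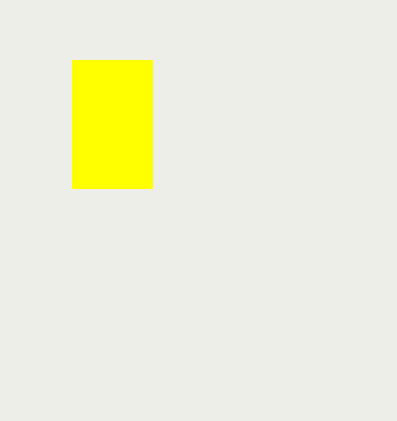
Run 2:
x0 = 72
y0 = 60
x1 = 152
y1 = 188
c = 'yellow'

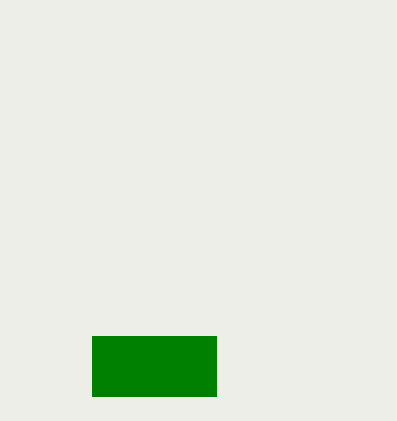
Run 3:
x0 = 92, y0 = 336, x1 = 216, y1 = 396, c = 'green'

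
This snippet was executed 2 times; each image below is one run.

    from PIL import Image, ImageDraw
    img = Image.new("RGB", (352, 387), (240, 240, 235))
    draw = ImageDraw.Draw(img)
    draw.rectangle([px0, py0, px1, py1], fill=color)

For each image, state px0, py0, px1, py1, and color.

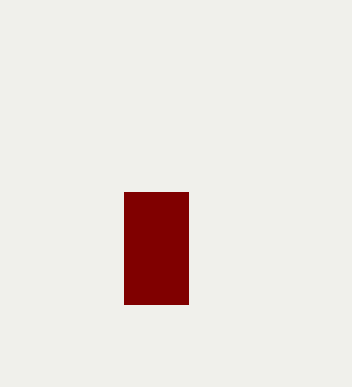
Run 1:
px0 = 124
py0 = 192
px1 = 188
py1 = 304
color = 'maroon'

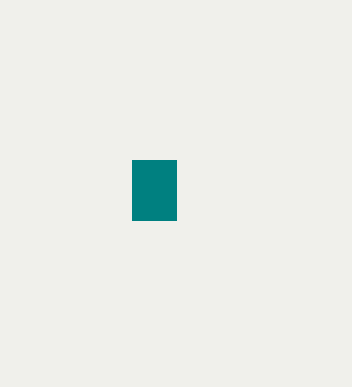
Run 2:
px0 = 132, py0 = 160, px1 = 176, py1 = 220, color = 'teal'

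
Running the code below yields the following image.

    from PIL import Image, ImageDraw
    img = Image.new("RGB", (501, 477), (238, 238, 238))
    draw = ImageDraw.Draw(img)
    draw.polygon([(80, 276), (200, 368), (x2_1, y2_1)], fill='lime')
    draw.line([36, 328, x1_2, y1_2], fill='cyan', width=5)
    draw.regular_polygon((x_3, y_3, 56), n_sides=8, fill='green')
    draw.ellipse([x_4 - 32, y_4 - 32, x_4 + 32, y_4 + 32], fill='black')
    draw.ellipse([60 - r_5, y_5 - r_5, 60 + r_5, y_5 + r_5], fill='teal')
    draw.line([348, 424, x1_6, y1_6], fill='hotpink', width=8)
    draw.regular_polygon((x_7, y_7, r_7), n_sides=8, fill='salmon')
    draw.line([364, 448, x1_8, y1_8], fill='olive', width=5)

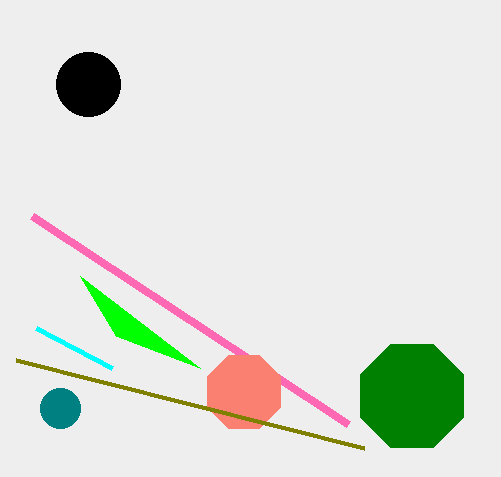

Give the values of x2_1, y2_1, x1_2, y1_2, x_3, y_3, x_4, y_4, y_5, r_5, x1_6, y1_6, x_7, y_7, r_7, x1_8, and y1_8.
x2_1 = 116
y2_1 = 336
x1_2 = 112
y1_2 = 368
x_3 = 412
y_3 = 396
x_4 = 88
y_4 = 84
y_5 = 408
r_5 = 20
x1_6 = 32
y1_6 = 216
x_7 = 244
y_7 = 392
r_7 = 40
x1_8 = 16
y1_8 = 360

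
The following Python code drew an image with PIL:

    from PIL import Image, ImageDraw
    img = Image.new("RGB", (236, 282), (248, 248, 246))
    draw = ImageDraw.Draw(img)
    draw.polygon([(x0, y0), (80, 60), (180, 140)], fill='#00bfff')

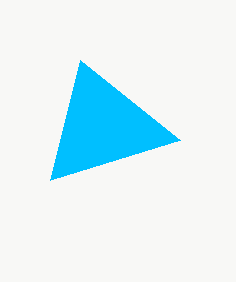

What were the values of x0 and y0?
x0 = 50; y0 = 180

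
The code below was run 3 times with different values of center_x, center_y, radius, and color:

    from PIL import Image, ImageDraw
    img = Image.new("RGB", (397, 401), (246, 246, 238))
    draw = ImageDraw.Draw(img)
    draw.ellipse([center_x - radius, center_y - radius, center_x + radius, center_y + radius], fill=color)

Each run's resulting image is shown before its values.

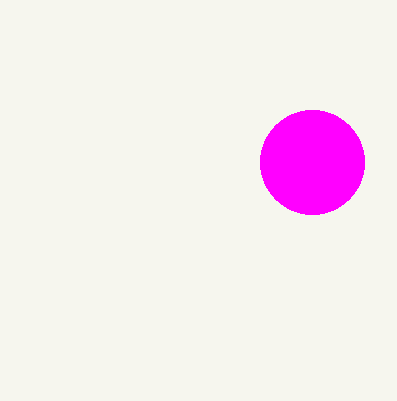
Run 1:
center_x = 312, center_y = 162, radius = 52, color = 'magenta'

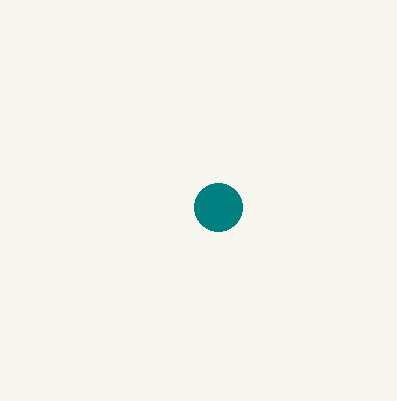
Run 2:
center_x = 218, center_y = 207, radius = 24, color = 'teal'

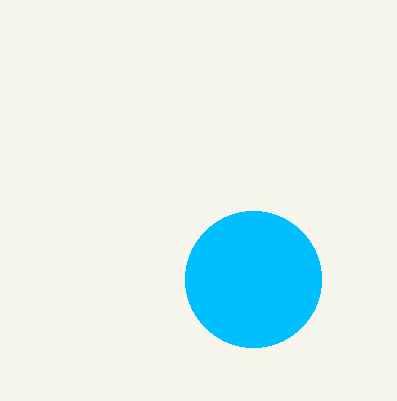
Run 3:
center_x = 253
center_y = 279
radius = 68
color = 'deepskyblue'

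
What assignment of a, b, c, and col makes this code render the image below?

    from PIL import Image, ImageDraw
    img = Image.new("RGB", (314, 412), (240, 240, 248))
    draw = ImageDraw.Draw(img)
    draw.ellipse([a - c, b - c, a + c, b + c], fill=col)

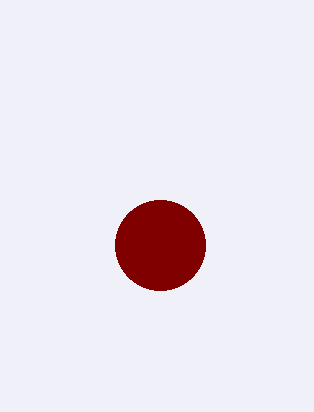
a = 160; b = 245; c = 45; col = 'maroon'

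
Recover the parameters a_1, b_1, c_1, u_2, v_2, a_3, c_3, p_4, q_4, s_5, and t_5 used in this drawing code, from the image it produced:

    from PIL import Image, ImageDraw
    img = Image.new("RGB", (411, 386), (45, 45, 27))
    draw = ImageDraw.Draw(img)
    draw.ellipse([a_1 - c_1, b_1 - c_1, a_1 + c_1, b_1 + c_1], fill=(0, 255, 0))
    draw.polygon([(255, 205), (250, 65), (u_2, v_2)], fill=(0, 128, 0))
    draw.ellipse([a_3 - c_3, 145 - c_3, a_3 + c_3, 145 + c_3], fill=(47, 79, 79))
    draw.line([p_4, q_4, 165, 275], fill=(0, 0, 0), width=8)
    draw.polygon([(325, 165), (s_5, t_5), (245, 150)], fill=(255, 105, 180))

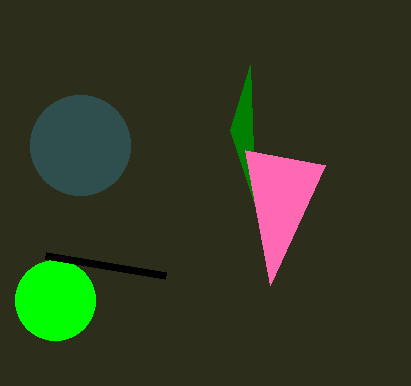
a_1 = 55; b_1 = 300; c_1 = 40; u_2 = 230; v_2 = 130; a_3 = 80; c_3 = 50; p_4 = 45; q_4 = 255; s_5 = 270; t_5 = 285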